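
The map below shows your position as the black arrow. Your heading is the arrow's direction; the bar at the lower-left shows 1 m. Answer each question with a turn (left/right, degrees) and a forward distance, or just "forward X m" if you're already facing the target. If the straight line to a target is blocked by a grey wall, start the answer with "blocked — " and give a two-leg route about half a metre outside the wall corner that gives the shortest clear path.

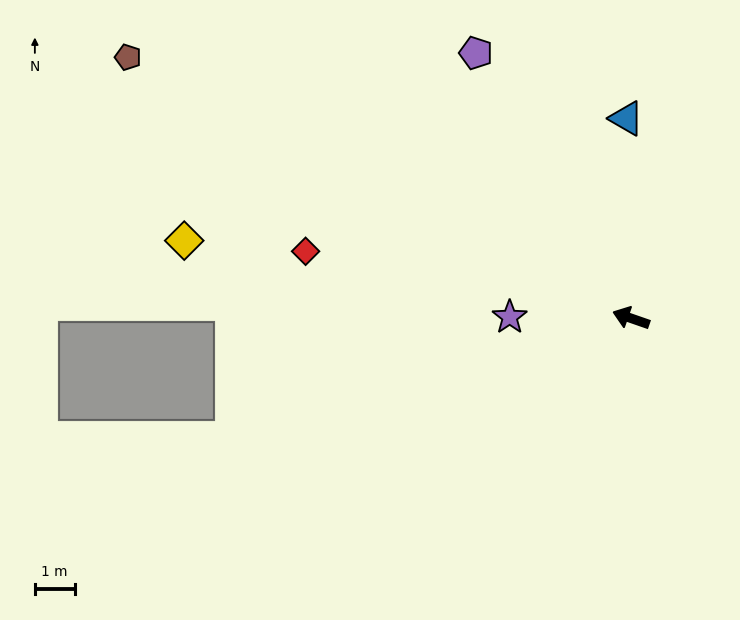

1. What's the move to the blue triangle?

turn right 70°, forward 5.0 m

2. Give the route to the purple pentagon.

turn right 41°, forward 7.7 m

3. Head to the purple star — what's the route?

turn left 19°, forward 3.1 m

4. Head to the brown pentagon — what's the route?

turn right 8°, forward 14.3 m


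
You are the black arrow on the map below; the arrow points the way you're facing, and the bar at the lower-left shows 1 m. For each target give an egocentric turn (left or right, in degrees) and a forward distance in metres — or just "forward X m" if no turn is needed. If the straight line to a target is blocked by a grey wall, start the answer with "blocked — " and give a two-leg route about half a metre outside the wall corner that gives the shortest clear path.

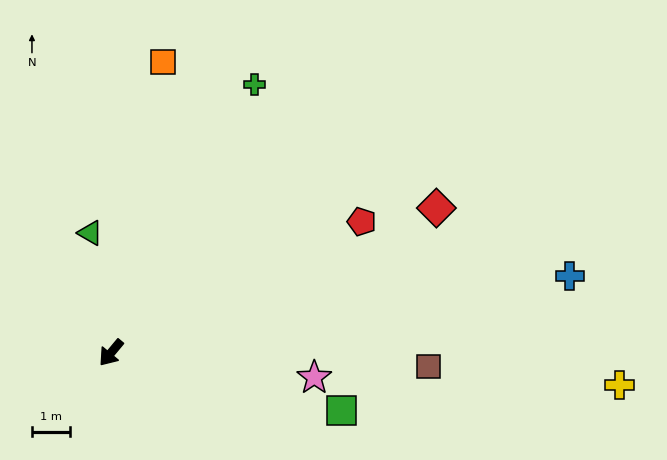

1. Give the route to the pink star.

turn left 123°, forward 5.4 m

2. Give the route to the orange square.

turn right 150°, forward 7.8 m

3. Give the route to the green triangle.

turn right 130°, forward 3.2 m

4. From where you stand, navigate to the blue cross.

turn left 139°, forward 12.3 m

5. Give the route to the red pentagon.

turn left 157°, forward 7.5 m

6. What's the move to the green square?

turn left 116°, forward 6.3 m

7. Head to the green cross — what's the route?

turn right 168°, forward 8.0 m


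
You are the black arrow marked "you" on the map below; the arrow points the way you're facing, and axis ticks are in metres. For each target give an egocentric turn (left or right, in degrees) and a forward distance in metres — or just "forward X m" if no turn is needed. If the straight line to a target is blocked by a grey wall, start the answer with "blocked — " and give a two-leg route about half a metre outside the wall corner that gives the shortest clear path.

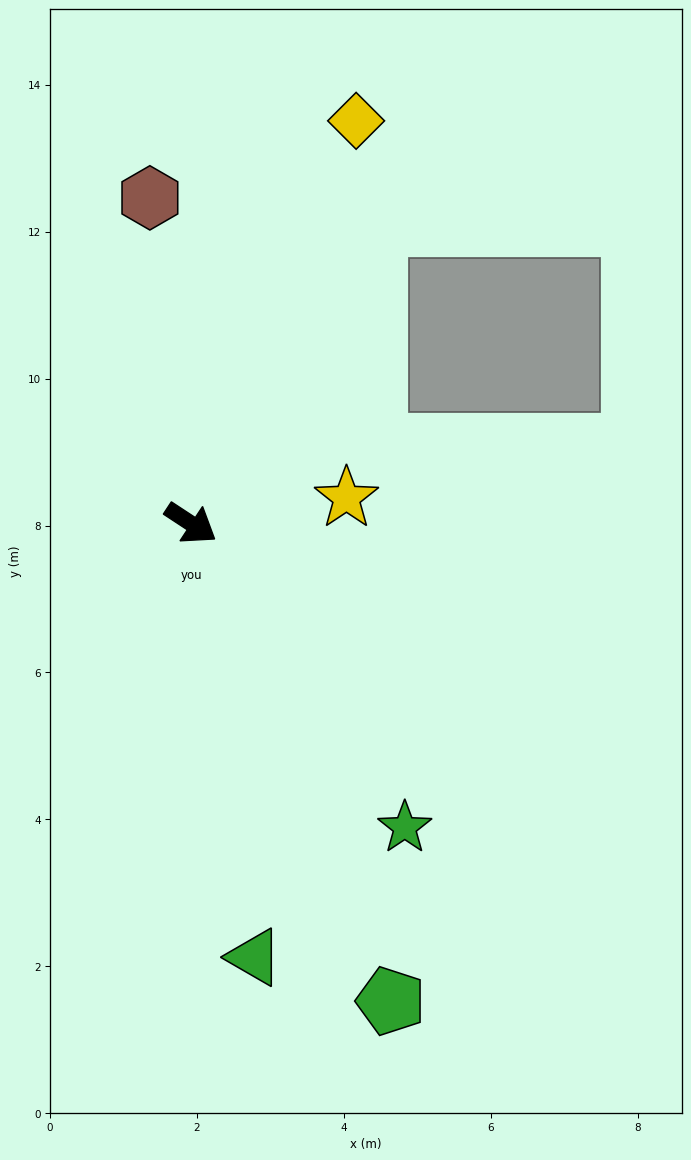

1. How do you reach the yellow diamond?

turn left 101°, forward 5.9 m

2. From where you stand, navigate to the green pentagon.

turn right 34°, forward 7.0 m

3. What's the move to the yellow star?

turn left 43°, forward 2.1 m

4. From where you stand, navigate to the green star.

turn right 22°, forward 5.1 m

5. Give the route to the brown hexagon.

turn left 130°, forward 4.5 m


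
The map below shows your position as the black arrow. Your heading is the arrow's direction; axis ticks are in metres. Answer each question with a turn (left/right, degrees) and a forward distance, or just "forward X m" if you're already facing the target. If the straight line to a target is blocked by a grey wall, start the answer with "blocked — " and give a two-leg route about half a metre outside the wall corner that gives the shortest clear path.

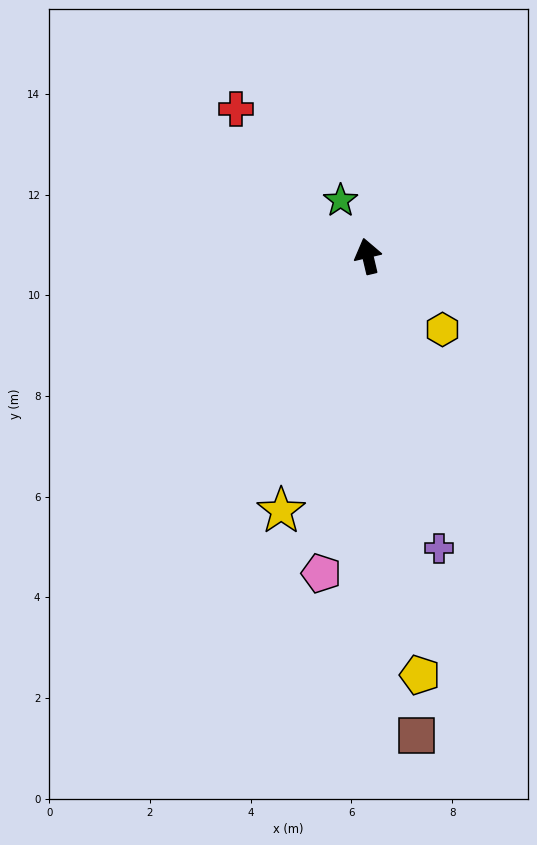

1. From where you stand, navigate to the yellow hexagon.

turn right 148°, forward 2.1 m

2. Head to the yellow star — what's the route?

turn left 148°, forward 5.3 m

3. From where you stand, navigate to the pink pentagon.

turn left 158°, forward 6.4 m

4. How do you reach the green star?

turn left 13°, forward 1.2 m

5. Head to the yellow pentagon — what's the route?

turn left 174°, forward 8.4 m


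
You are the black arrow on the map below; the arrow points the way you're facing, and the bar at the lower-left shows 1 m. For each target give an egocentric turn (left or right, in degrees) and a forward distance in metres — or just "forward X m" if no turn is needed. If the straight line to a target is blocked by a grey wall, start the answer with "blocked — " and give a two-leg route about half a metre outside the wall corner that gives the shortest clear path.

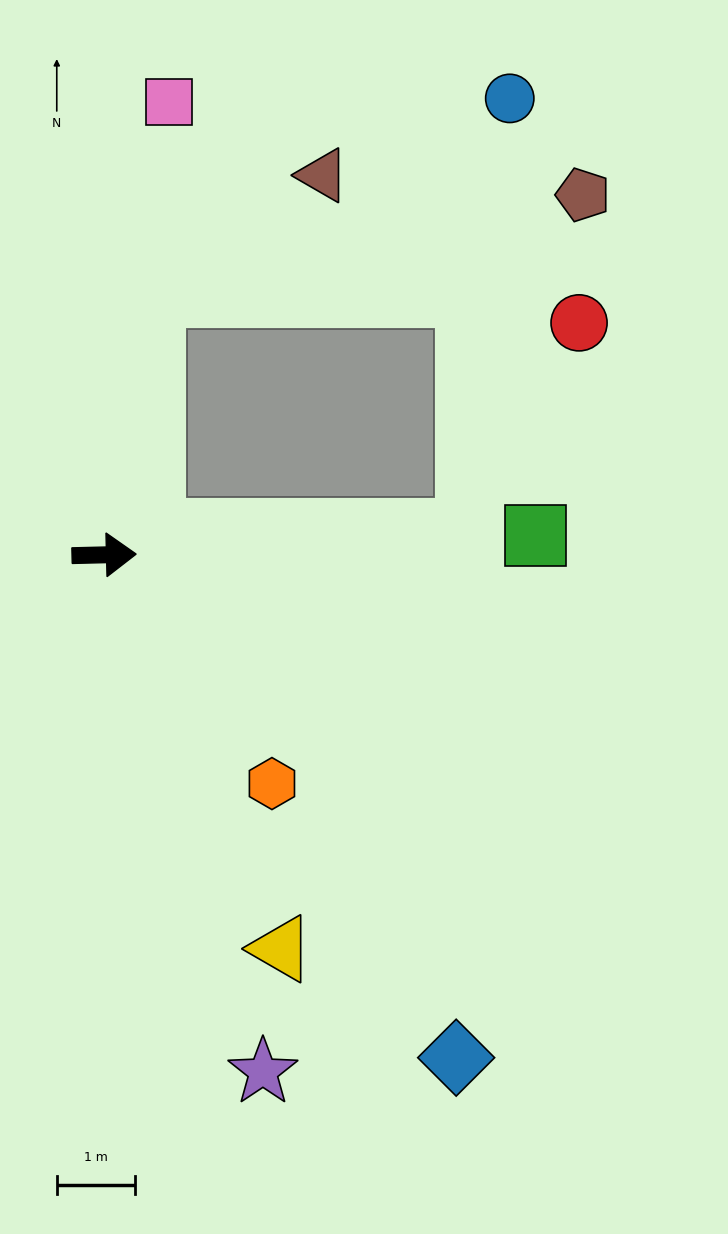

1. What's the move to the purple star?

turn right 74°, forward 6.9 m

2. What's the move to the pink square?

turn left 81°, forward 5.9 m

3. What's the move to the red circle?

blocked — turn left 2°, forward 4.7 m, then turn left 59°, forward 3.0 m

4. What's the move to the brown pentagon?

blocked — turn left 78°, forward 3.4 m, then turn right 66°, forward 5.7 m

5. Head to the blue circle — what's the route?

blocked — turn left 2°, forward 4.7 m, then turn left 81°, forward 5.6 m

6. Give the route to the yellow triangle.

turn right 67°, forward 5.5 m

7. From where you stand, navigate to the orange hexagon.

turn right 55°, forward 3.6 m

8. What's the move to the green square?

forward 5.5 m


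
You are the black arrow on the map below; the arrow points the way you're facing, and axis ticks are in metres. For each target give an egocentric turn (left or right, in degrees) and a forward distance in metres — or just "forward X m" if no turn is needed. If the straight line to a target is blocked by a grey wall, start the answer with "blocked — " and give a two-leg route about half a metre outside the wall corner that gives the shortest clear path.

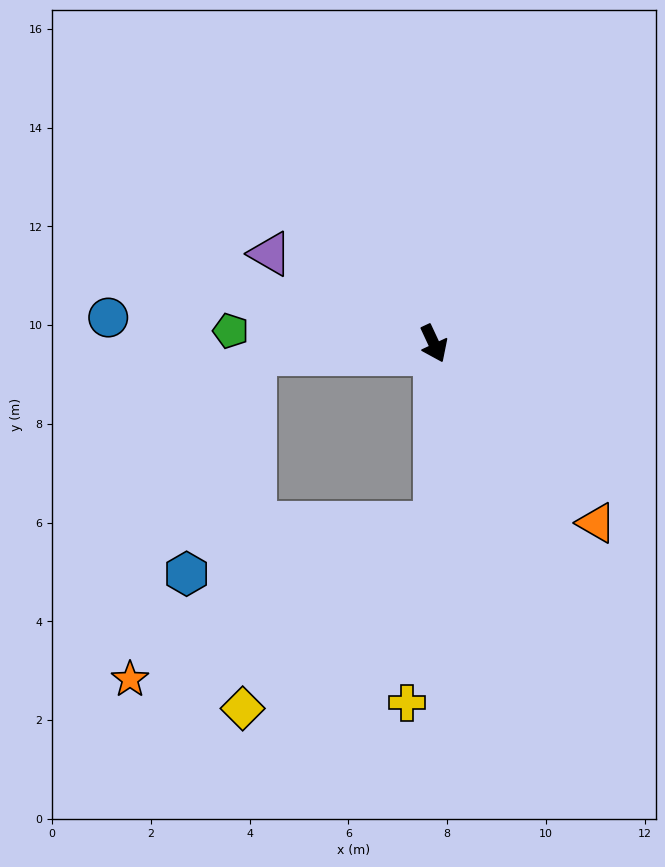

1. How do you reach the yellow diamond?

blocked — turn right 25°, forward 3.6 m, then turn right 46°, forward 5.4 m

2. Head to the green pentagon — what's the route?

turn right 119°, forward 4.1 m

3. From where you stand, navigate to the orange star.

blocked — turn right 25°, forward 3.6 m, then turn right 63°, forward 6.9 m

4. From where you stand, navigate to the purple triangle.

turn right 144°, forward 3.8 m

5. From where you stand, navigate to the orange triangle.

turn left 17°, forward 4.9 m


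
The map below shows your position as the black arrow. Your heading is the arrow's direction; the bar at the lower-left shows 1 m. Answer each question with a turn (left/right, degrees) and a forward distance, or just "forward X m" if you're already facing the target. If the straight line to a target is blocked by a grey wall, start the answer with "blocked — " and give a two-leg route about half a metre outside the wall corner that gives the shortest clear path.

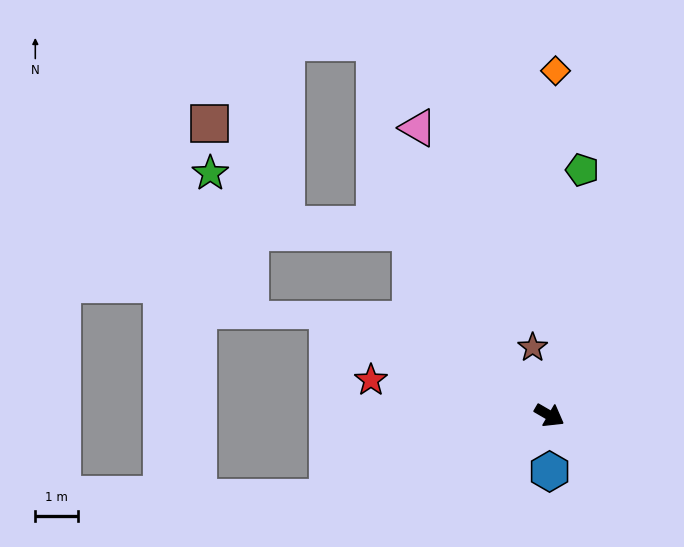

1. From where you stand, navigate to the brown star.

turn left 134°, forward 1.6 m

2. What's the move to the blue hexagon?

turn right 60°, forward 1.3 m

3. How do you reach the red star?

turn right 161°, forward 4.2 m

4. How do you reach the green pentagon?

turn left 112°, forward 5.8 m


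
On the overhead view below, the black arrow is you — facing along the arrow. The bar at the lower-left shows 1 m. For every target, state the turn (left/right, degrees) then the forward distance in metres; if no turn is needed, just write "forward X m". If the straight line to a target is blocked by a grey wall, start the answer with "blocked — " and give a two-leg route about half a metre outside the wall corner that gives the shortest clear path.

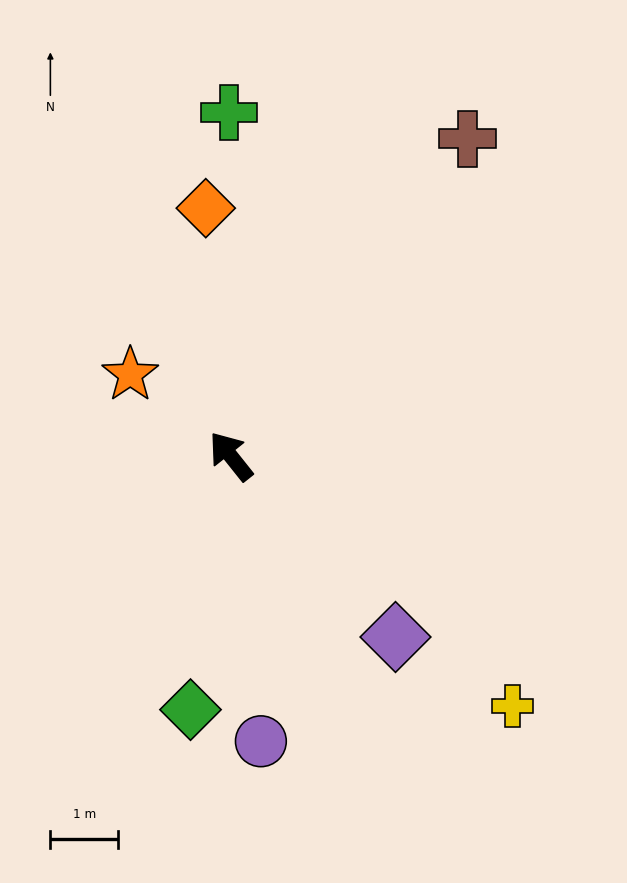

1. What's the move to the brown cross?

turn right 75°, forward 5.8 m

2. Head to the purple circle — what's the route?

turn left 147°, forward 4.2 m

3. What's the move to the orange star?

turn left 12°, forward 1.9 m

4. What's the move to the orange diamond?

turn right 33°, forward 3.7 m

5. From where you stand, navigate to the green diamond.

turn left 132°, forward 3.8 m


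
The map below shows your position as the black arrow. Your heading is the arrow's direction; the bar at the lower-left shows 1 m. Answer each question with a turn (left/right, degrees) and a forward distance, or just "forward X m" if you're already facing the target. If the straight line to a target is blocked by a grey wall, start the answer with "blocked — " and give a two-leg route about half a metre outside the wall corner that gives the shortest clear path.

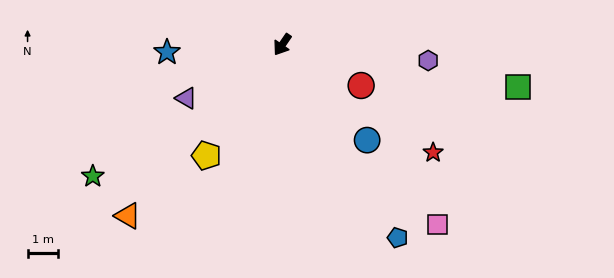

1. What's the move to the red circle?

turn left 97°, forward 2.9 m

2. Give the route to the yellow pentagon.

forward 4.4 m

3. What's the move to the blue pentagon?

turn left 65°, forward 7.3 m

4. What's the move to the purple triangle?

turn right 26°, forward 3.6 m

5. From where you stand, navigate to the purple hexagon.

turn left 118°, forward 4.8 m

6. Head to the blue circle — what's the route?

turn left 76°, forward 4.2 m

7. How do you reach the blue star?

turn right 52°, forward 3.8 m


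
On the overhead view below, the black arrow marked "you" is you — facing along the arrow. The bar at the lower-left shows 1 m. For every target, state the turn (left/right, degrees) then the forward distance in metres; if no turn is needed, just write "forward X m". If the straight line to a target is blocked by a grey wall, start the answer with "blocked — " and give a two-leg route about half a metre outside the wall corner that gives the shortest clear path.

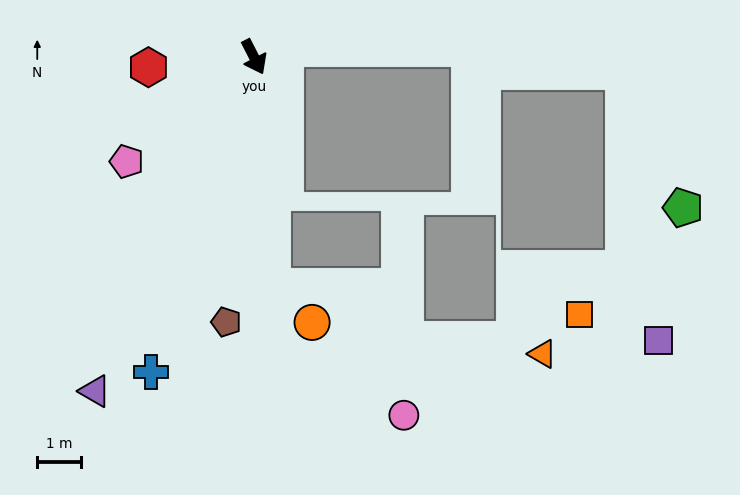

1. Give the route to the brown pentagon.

turn right 33°, forward 6.1 m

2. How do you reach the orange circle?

blocked — turn right 23°, forward 5.2 m, then turn left 44°, forward 1.2 m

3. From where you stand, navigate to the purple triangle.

turn right 53°, forward 8.4 m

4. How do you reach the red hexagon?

turn right 112°, forward 2.4 m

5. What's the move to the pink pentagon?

turn right 78°, forward 3.7 m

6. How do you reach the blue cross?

turn right 45°, forward 7.5 m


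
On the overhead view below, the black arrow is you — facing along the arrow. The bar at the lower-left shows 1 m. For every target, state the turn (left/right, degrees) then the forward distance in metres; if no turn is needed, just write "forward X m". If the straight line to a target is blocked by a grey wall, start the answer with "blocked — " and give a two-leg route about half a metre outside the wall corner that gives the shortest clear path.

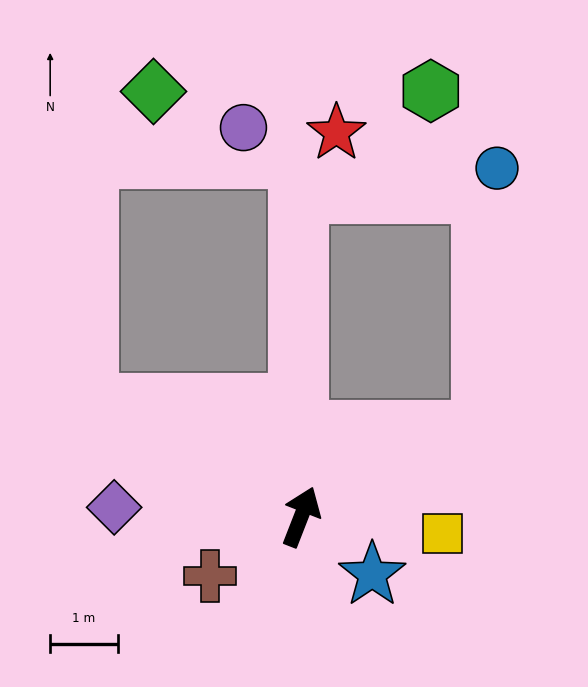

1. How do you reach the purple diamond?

turn left 108°, forward 2.8 m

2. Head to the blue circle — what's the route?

blocked — turn right 43°, forward 3.0 m, then turn left 61°, forward 3.9 m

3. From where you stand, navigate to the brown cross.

turn left 144°, forward 1.6 m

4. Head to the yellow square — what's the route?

turn right 76°, forward 2.1 m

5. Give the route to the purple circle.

blocked — turn left 22°, forward 5.3 m, then turn left 58°, forward 0.9 m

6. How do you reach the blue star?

turn right 108°, forward 1.4 m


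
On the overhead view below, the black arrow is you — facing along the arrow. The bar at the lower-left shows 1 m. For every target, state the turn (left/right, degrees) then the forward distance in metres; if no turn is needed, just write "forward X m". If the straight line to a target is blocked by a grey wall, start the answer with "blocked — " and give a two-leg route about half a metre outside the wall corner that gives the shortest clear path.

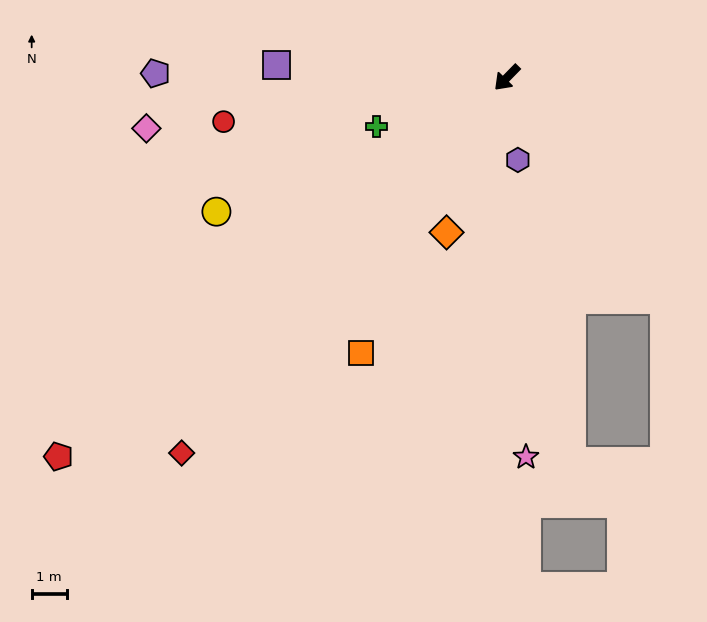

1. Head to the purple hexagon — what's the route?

turn left 52°, forward 2.4 m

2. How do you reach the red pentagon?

turn right 5°, forward 16.7 m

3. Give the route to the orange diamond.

turn left 23°, forward 4.7 m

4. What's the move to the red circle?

turn right 37°, forward 8.1 m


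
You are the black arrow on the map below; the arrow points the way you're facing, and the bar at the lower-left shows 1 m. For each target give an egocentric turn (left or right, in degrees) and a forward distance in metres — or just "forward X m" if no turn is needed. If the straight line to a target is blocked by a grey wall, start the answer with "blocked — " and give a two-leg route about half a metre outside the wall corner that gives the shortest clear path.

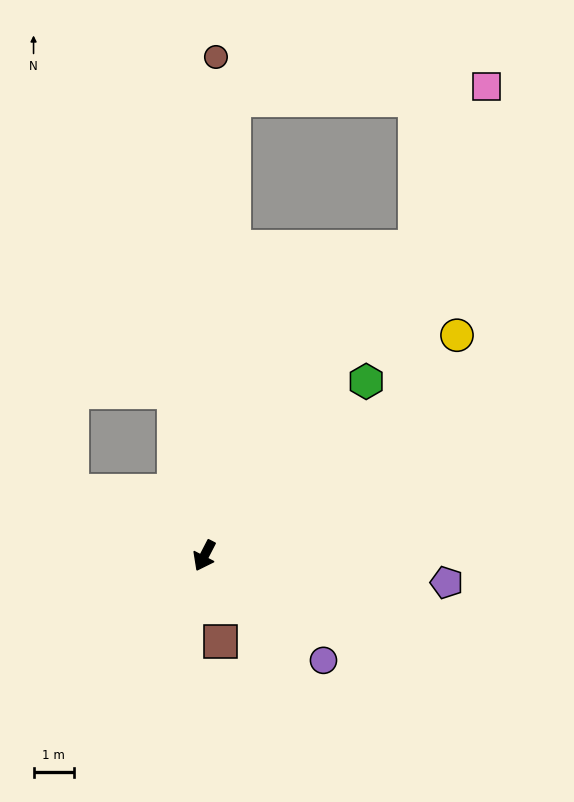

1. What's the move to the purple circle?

turn left 76°, forward 4.0 m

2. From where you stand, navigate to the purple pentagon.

turn left 111°, forward 6.1 m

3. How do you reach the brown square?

turn left 38°, forward 2.2 m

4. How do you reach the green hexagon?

turn left 164°, forward 5.9 m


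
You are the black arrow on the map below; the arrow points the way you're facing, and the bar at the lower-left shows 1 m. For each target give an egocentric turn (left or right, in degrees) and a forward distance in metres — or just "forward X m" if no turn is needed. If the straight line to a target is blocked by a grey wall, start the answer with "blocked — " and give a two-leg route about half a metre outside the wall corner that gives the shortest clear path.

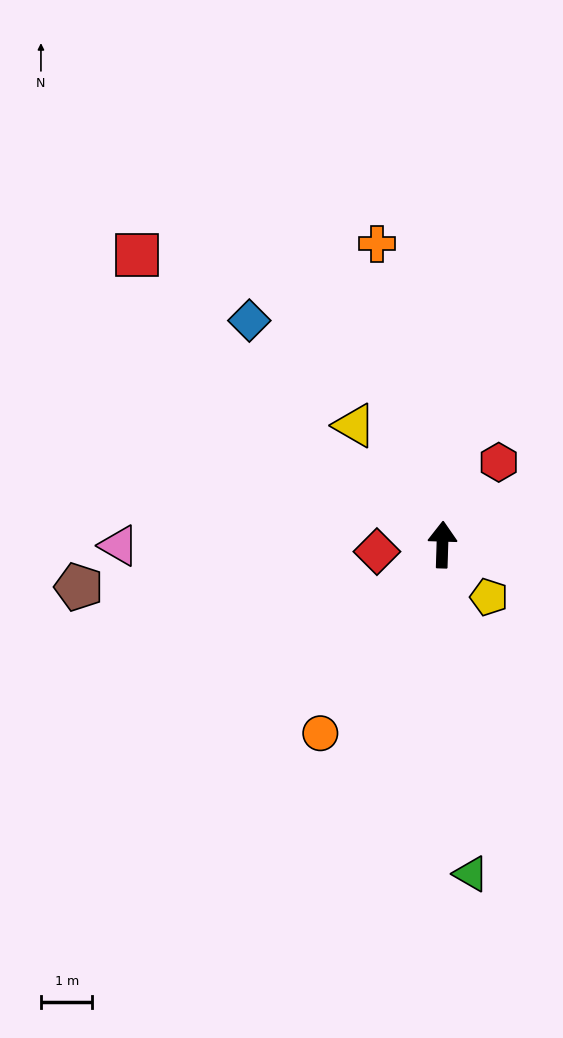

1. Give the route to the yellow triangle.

turn left 38°, forward 2.9 m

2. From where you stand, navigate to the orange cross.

turn left 14°, forward 6.0 m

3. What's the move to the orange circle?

turn left 149°, forward 4.4 m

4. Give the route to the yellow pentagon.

turn right 137°, forward 1.4 m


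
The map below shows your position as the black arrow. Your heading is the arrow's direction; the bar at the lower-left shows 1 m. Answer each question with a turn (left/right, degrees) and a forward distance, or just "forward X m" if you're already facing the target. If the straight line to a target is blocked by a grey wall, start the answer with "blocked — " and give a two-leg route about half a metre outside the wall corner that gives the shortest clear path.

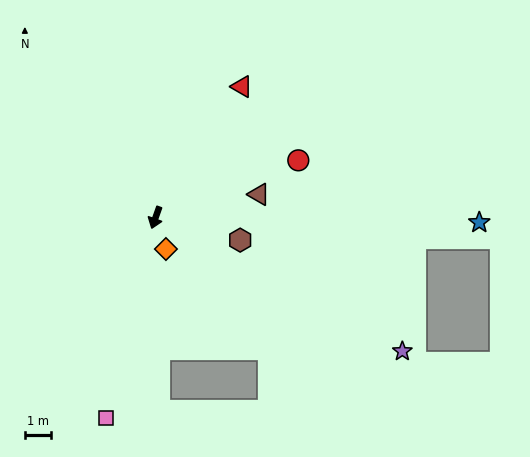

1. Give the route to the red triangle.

turn left 166°, forward 6.0 m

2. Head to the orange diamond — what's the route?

turn left 38°, forward 1.3 m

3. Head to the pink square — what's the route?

turn left 6°, forward 7.9 m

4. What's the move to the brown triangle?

turn left 122°, forward 4.1 m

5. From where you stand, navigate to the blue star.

turn left 109°, forward 12.4 m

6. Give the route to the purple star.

turn left 81°, forward 10.8 m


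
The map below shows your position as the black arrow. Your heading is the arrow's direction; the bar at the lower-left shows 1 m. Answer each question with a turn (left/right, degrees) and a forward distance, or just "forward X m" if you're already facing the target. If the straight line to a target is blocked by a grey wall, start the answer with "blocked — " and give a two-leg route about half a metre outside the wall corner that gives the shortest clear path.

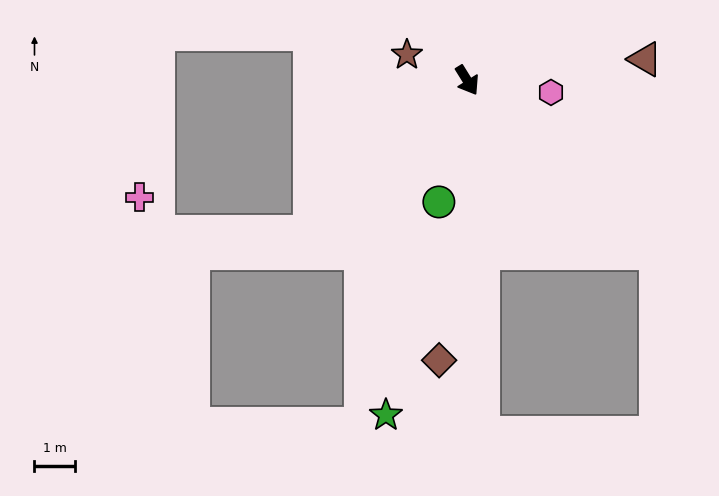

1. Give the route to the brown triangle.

turn left 65°, forward 4.4 m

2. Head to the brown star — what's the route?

turn right 145°, forward 1.6 m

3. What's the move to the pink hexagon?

turn left 50°, forward 2.1 m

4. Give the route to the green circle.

turn right 45°, forward 3.0 m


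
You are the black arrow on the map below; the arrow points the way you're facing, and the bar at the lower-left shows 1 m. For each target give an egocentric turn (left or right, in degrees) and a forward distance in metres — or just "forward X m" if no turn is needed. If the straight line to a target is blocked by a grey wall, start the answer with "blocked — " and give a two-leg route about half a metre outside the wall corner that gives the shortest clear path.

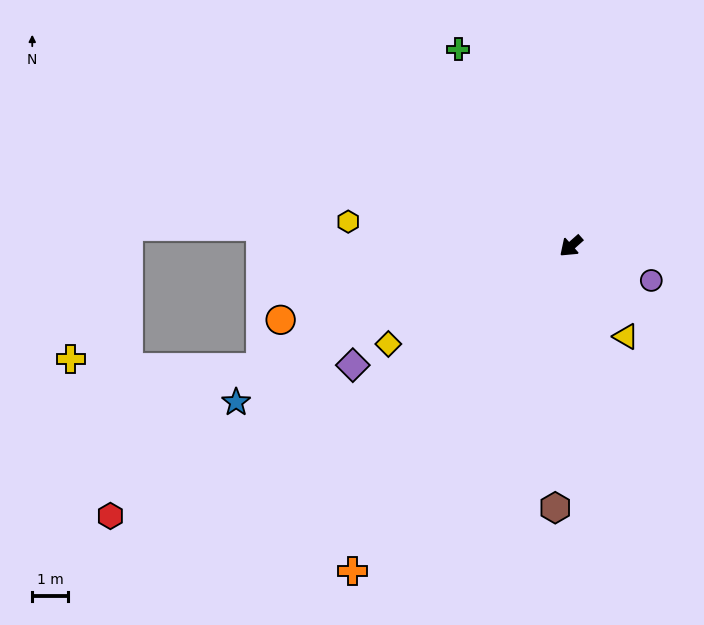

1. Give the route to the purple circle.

turn left 115°, forward 2.5 m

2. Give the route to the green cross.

turn right 102°, forward 6.4 m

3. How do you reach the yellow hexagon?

turn right 48°, forward 6.3 m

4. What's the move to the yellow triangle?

turn left 80°, forward 3.0 m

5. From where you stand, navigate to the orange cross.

turn left 14°, forward 11.1 m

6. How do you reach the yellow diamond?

turn right 13°, forward 5.9 m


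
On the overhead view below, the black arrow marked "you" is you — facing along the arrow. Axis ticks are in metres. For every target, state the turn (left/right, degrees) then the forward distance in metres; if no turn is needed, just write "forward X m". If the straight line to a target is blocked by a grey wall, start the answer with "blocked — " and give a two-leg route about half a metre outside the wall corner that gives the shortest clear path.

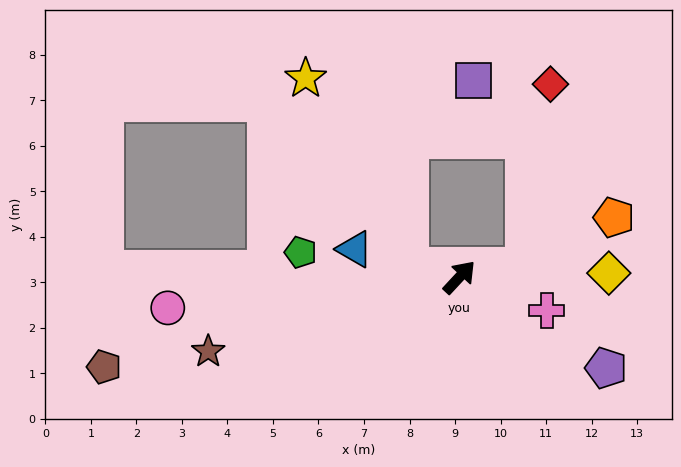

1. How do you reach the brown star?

turn left 149°, forward 5.8 m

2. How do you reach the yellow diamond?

turn right 46°, forward 3.3 m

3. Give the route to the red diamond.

blocked — turn right 38°, forward 1.4 m, then turn left 73°, forward 4.1 m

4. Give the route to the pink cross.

turn right 68°, forward 2.1 m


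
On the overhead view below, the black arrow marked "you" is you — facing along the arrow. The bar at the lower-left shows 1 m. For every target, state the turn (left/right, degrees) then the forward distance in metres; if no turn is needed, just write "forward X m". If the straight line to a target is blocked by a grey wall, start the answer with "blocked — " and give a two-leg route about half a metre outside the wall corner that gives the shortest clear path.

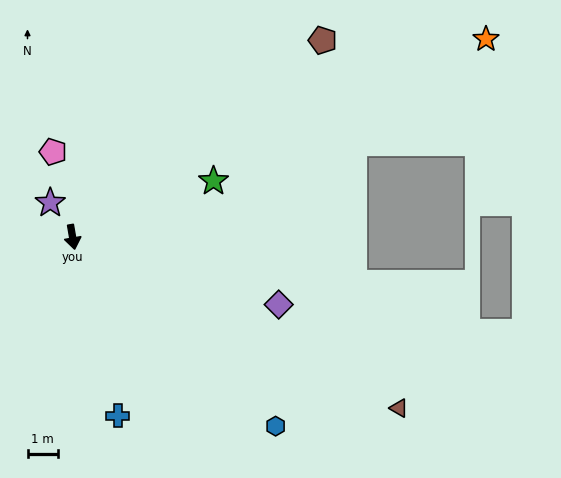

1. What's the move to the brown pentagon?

turn left 118°, forward 10.5 m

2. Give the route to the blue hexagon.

turn left 37°, forward 9.2 m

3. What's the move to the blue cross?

turn left 4°, forward 6.1 m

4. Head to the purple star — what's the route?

turn right 157°, forward 1.4 m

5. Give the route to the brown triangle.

turn left 53°, forward 12.2 m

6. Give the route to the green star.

turn left 102°, forward 5.0 m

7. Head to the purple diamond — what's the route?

turn left 62°, forward 7.2 m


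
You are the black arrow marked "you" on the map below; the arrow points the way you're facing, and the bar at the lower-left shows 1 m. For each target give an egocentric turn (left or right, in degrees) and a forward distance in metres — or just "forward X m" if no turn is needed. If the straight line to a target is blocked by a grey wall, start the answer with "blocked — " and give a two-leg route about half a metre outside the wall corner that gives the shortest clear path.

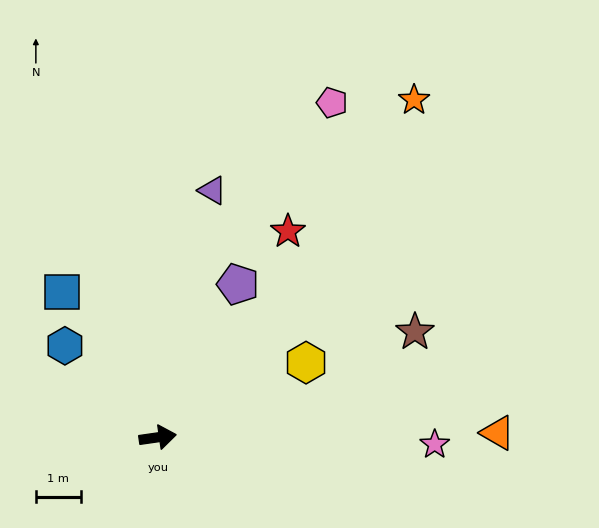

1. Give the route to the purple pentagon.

turn left 54°, forward 3.9 m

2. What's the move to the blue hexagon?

turn left 127°, forward 2.9 m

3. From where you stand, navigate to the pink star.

turn right 10°, forward 6.2 m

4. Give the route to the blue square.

turn left 115°, forward 3.9 m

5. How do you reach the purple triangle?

turn left 69°, forward 5.7 m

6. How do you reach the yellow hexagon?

turn left 19°, forward 3.7 m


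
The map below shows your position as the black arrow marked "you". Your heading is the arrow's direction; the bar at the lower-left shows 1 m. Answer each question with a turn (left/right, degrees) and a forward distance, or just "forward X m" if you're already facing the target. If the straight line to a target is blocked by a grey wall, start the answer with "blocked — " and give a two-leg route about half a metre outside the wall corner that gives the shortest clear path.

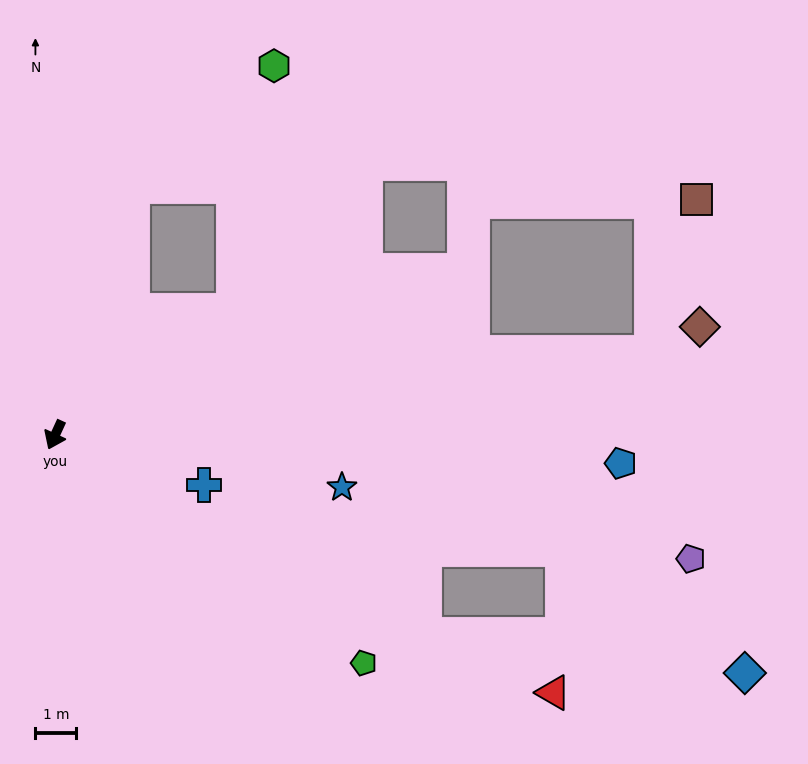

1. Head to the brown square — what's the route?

blocked — turn left 123°, forward 14.8 m, then turn left 65°, forward 3.9 m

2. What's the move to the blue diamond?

blocked — turn left 86°, forward 10.3 m, then turn left 22°, forward 7.9 m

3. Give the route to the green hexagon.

blocked — turn right 173°, forward 6.4 m, then turn right 32°, forward 4.6 m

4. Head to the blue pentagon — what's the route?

turn left 112°, forward 13.9 m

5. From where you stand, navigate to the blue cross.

turn left 96°, forward 3.9 m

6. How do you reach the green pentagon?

turn left 78°, forward 9.4 m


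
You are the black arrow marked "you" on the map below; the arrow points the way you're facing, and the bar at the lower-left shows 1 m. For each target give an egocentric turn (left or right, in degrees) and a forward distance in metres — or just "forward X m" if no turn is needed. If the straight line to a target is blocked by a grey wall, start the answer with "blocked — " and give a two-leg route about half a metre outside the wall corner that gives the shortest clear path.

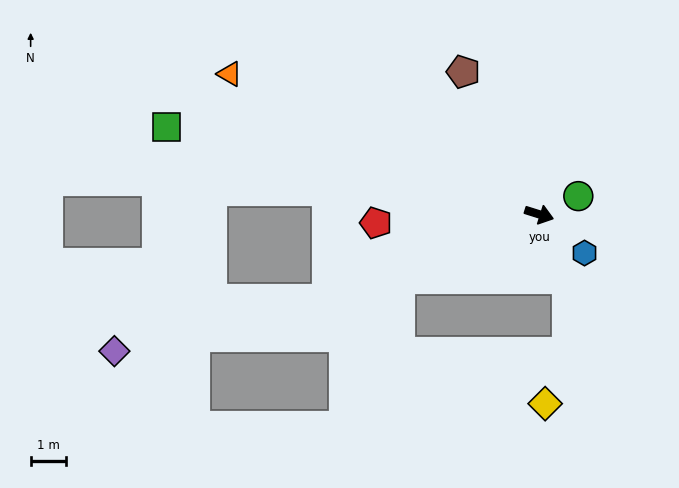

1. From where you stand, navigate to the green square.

turn right 176°, forward 10.9 m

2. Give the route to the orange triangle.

turn left 173°, forward 9.7 m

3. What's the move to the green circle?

turn left 42°, forward 1.2 m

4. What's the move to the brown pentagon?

turn left 135°, forward 4.6 m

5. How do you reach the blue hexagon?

turn right 23°, forward 1.7 m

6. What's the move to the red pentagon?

turn right 160°, forward 4.6 m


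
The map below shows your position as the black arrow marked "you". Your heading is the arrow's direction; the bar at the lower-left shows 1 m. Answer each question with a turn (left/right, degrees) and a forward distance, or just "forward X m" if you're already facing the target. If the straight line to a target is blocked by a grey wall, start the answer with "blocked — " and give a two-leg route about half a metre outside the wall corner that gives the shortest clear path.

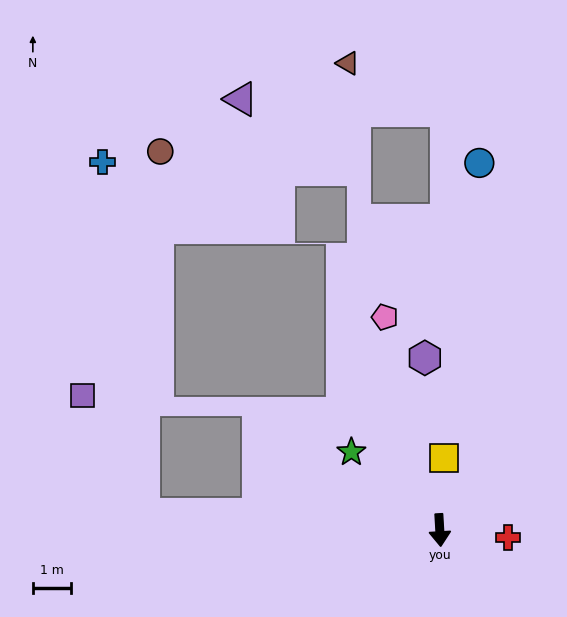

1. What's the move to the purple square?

blocked — turn right 96°, forward 7.7 m, then turn right 60°, forward 3.5 m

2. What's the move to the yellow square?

turn left 173°, forward 1.9 m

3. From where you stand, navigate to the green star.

turn right 135°, forward 3.1 m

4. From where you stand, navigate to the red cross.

turn left 81°, forward 1.8 m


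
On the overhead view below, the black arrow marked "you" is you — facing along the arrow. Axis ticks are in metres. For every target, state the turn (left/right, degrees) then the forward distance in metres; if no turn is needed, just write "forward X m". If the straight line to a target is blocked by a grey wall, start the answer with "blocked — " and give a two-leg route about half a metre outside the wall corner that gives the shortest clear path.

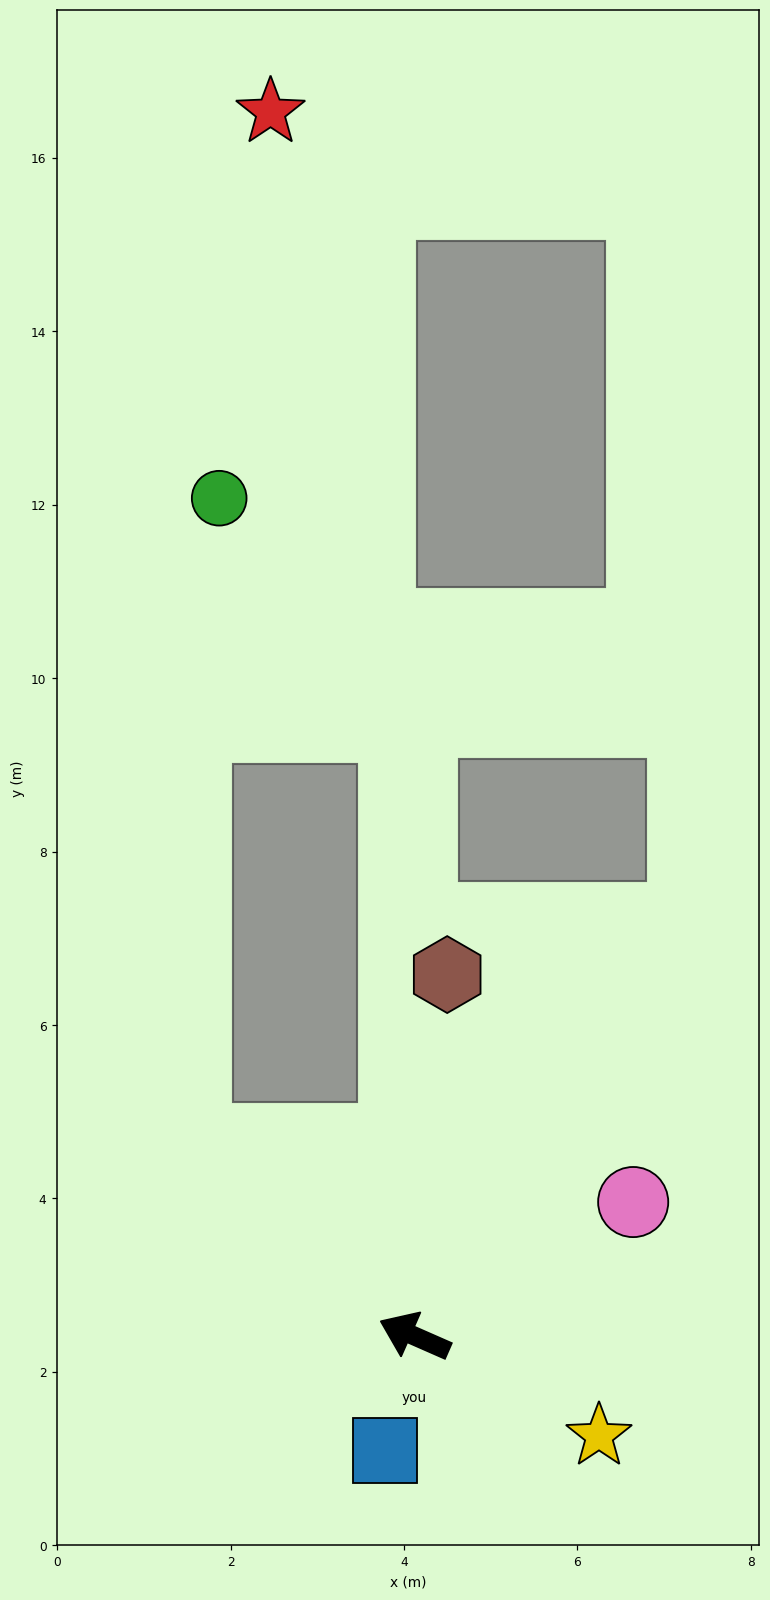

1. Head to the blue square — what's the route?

turn left 99°, forward 1.4 m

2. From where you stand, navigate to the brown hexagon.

turn right 71°, forward 4.2 m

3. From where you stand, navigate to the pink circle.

turn right 125°, forward 3.0 m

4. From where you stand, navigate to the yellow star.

turn left 175°, forward 2.4 m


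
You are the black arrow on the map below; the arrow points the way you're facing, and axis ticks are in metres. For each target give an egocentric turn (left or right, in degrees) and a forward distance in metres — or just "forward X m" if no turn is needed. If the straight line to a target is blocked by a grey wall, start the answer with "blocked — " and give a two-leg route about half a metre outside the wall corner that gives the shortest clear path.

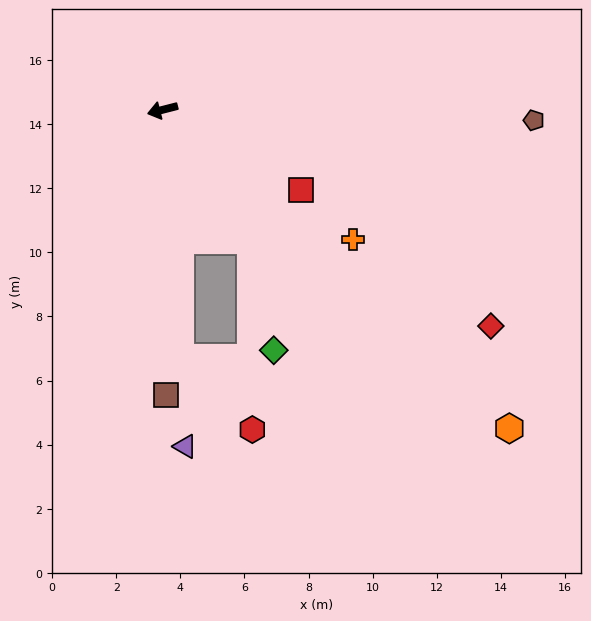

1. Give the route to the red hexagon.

blocked — turn left 109°, forward 4.9 m, then turn right 33°, forward 5.9 m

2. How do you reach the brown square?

turn left 76°, forward 8.9 m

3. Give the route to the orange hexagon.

turn left 123°, forward 14.7 m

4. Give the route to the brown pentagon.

turn left 164°, forward 11.6 m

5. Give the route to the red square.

turn left 136°, forward 5.0 m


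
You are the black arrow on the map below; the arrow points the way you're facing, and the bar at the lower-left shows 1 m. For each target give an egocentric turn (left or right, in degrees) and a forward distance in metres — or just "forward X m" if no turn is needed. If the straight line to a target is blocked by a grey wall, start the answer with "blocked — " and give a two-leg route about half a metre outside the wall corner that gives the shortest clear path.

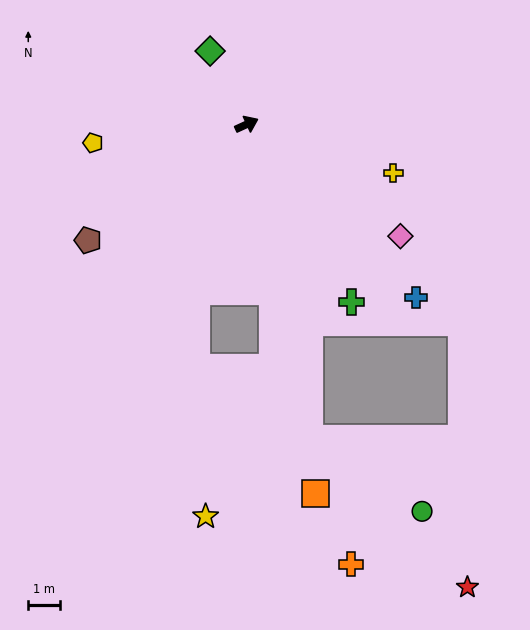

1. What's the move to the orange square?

turn right 104°, forward 11.8 m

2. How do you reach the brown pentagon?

turn right 168°, forward 6.2 m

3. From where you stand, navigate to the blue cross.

turn right 70°, forward 7.6 m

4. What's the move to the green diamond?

turn left 92°, forward 2.6 m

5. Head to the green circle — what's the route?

blocked — turn right 103°, forward 10.1 m, then turn left 45°, forward 4.2 m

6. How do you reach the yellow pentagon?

turn left 162°, forward 4.9 m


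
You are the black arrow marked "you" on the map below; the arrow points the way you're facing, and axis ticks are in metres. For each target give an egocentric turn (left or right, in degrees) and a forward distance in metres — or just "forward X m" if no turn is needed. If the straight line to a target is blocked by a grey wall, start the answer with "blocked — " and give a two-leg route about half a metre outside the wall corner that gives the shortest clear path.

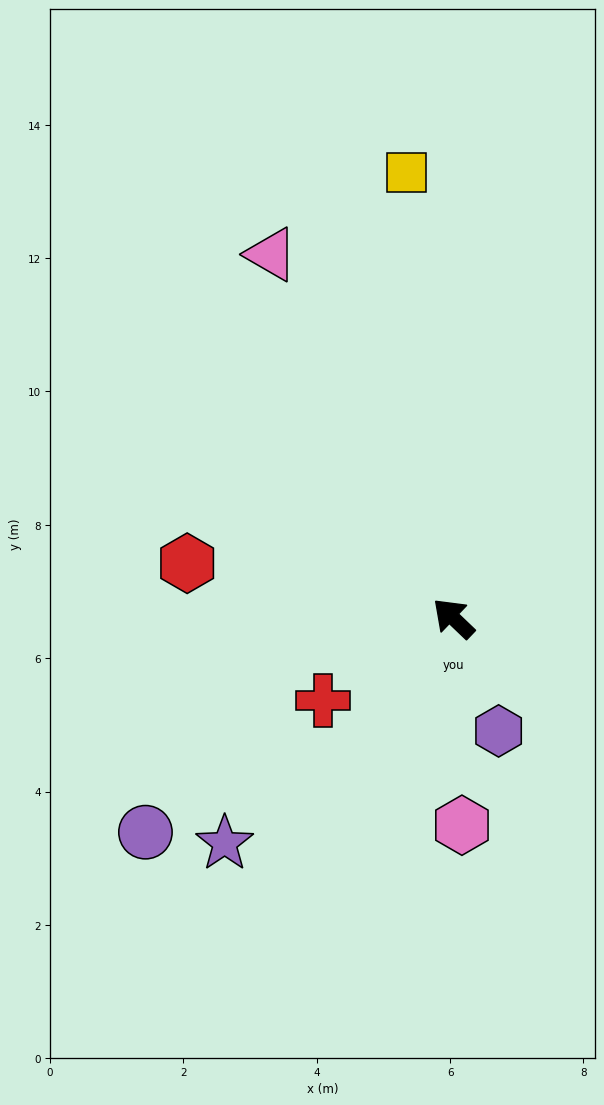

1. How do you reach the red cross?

turn left 76°, forward 2.3 m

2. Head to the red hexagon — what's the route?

turn left 32°, forward 4.1 m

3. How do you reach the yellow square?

turn right 40°, forward 6.7 m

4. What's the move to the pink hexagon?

turn left 136°, forward 3.1 m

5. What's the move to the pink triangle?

turn right 20°, forward 6.1 m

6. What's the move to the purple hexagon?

turn left 156°, forward 1.8 m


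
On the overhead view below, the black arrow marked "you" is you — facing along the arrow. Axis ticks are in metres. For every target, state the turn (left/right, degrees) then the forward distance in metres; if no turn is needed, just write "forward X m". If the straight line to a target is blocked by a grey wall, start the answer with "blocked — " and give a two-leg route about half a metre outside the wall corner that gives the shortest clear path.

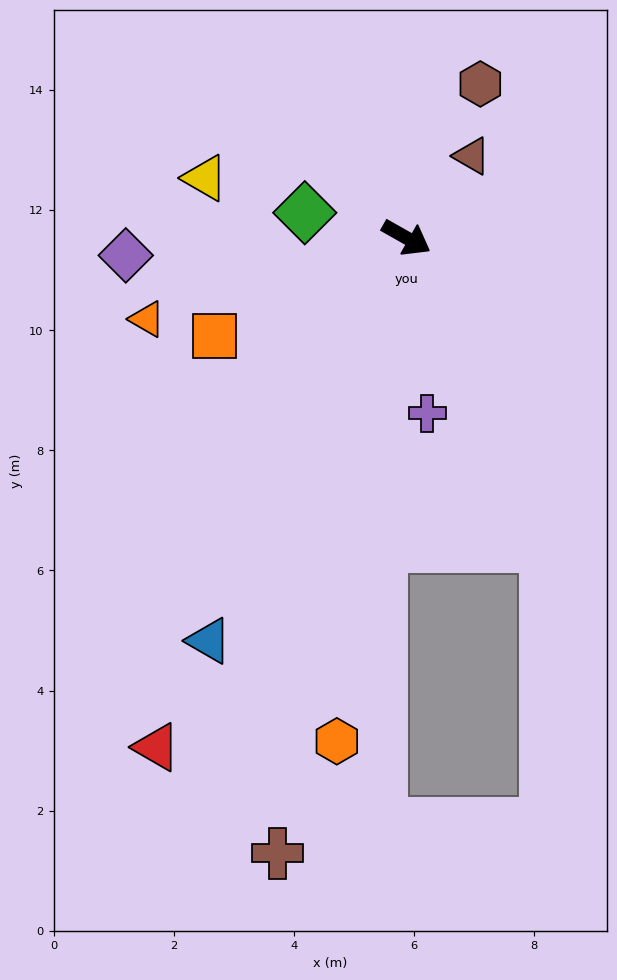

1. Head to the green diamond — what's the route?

turn right 164°, forward 1.7 m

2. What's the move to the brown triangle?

turn left 81°, forward 1.7 m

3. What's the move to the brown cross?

turn right 72°, forward 10.5 m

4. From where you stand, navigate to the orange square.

turn right 123°, forward 3.6 m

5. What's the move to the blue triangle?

turn right 87°, forward 7.5 m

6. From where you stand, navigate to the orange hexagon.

turn right 68°, forward 8.5 m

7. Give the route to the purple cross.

turn right 54°, forward 2.9 m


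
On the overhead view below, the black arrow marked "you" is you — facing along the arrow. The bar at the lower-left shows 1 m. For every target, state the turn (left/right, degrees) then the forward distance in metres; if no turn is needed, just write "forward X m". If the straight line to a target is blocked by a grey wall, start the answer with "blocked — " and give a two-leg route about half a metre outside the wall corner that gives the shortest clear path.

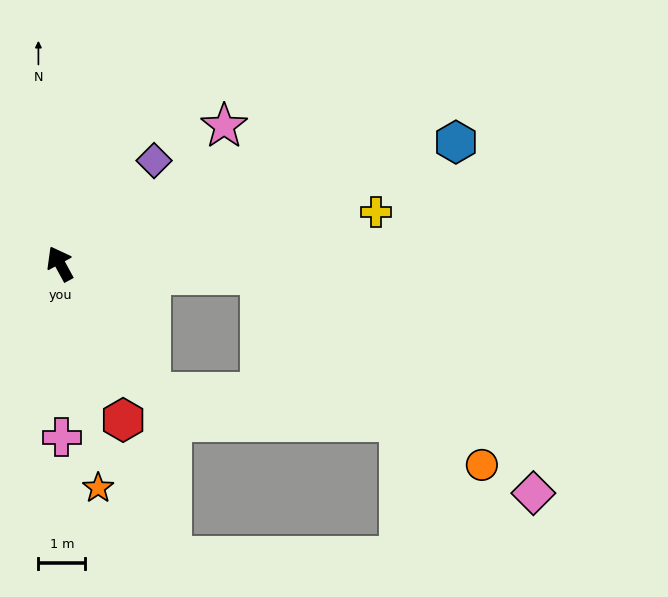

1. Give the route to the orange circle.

blocked — turn right 122°, forward 4.3 m, then turn right 37°, forward 6.2 m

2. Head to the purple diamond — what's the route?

turn right 71°, forward 3.0 m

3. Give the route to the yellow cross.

turn right 109°, forward 6.8 m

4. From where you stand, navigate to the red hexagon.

turn left 173°, forward 3.6 m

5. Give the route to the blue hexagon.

turn right 102°, forward 8.8 m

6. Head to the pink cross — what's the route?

turn left 152°, forward 3.7 m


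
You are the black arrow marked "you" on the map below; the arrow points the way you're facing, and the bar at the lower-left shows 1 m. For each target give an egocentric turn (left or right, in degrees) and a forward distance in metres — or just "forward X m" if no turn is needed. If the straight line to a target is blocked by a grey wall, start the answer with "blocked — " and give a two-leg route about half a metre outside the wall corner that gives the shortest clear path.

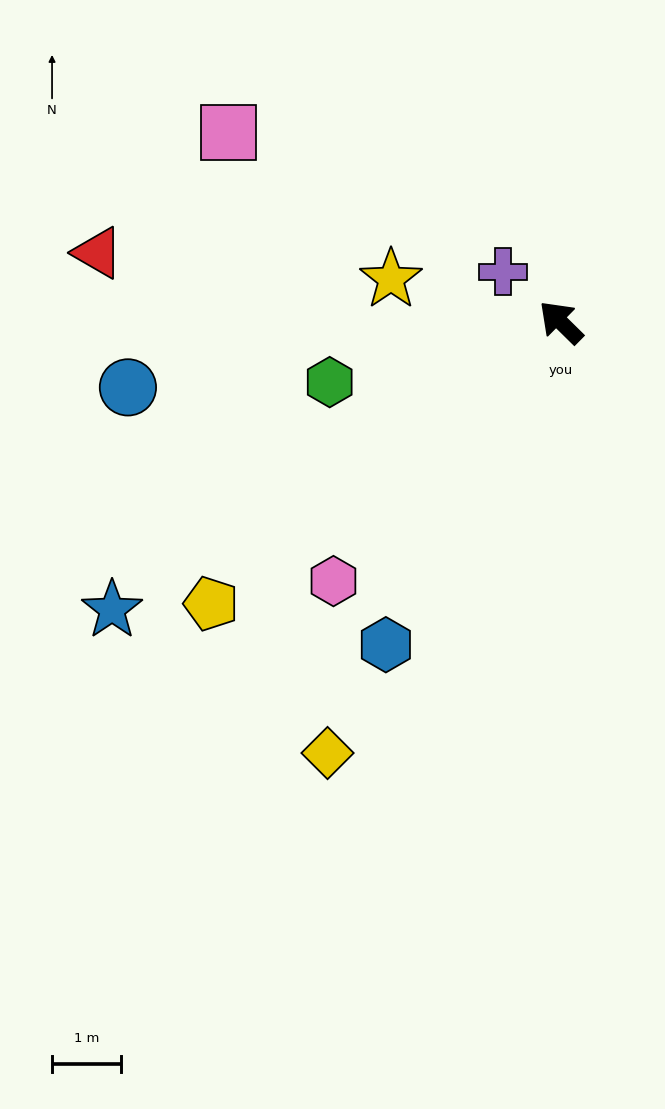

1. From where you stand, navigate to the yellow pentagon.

turn left 83°, forward 6.5 m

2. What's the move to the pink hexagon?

turn left 93°, forward 5.0 m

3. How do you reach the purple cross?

turn left 3°, forward 1.1 m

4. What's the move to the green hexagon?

turn left 59°, forward 3.4 m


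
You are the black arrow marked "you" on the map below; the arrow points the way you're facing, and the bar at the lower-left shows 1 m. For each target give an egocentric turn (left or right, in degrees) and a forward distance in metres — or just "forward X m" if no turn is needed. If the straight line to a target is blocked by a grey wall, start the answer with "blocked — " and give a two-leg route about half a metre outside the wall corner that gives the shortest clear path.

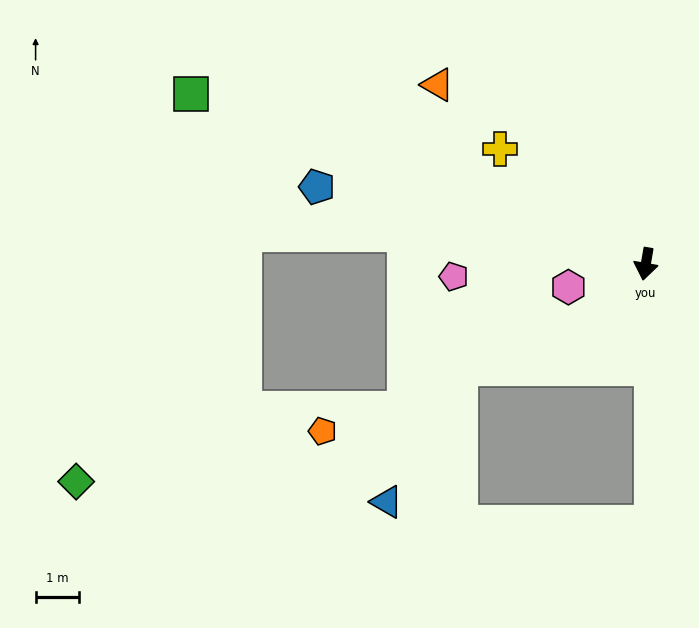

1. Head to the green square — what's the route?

turn right 101°, forward 11.1 m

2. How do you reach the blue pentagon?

turn right 93°, forward 7.7 m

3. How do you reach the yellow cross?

turn right 118°, forward 4.2 m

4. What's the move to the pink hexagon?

turn right 64°, forward 1.8 m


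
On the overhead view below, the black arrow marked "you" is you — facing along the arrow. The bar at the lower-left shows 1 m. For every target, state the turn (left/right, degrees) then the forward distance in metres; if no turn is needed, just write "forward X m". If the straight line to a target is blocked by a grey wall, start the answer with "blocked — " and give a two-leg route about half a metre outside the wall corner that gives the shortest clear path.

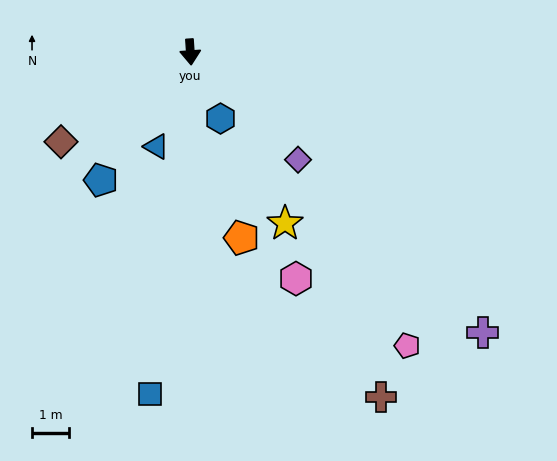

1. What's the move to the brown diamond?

turn right 59°, forward 4.2 m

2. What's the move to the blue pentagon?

turn right 39°, forward 4.2 m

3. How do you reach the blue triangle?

turn right 24°, forward 2.7 m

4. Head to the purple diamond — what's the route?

turn left 41°, forward 4.1 m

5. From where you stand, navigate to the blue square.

turn right 11°, forward 9.3 m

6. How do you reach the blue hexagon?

turn left 21°, forward 2.0 m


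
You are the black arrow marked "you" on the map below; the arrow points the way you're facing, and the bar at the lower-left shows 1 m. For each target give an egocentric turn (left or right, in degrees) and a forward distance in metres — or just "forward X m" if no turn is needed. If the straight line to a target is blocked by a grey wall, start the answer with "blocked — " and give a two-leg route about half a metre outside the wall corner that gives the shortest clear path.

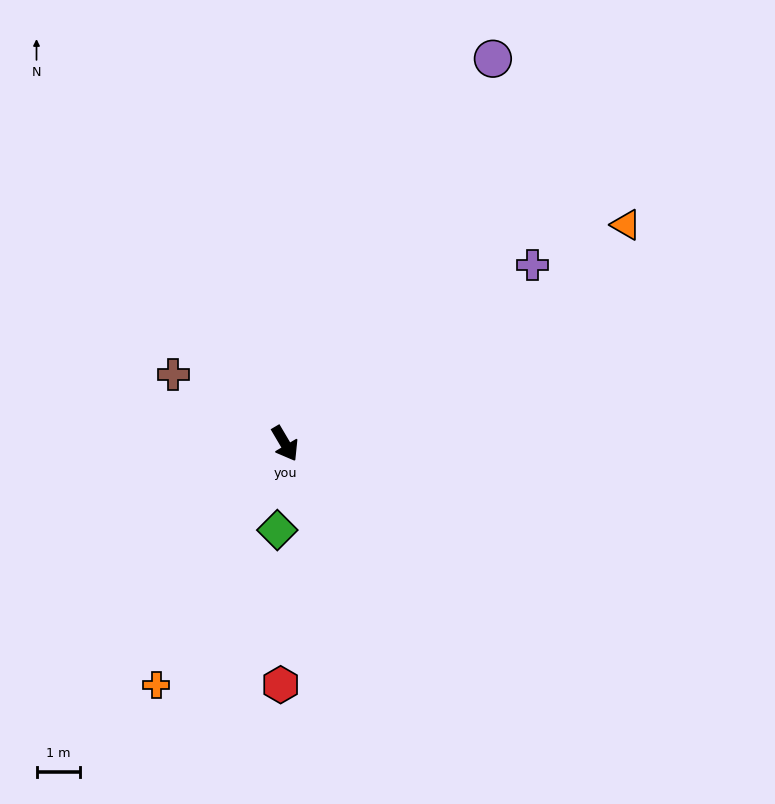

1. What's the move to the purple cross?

turn left 95°, forward 7.0 m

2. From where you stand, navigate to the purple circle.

turn left 121°, forward 10.0 m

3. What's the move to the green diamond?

turn right 36°, forward 2.0 m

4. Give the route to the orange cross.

turn right 59°, forward 6.2 m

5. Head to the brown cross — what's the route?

turn right 152°, forward 3.0 m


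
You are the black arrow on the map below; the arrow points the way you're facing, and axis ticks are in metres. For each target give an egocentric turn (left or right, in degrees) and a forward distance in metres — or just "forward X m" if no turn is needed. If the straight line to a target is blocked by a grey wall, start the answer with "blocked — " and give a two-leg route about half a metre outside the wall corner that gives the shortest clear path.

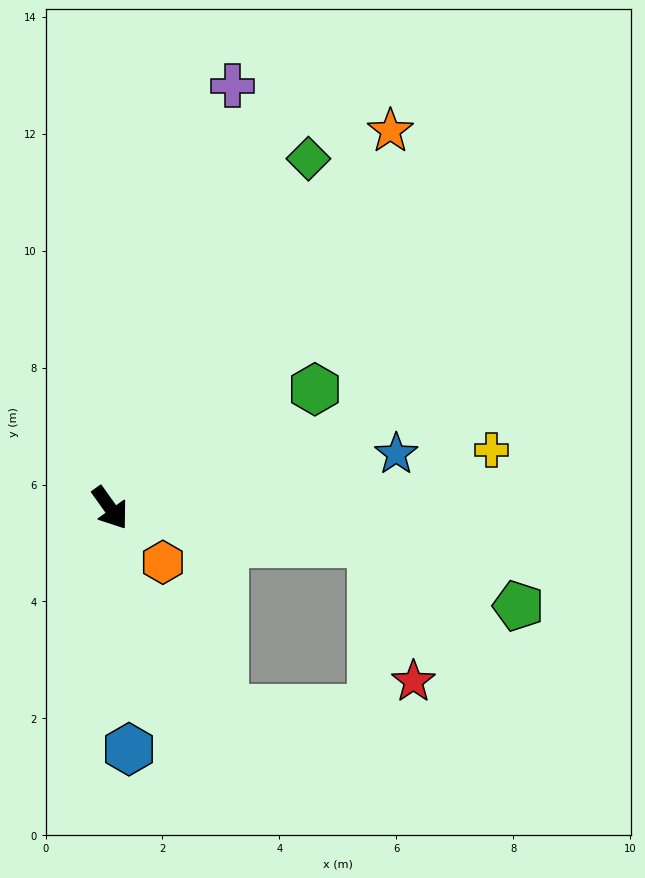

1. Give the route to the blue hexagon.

turn right 31°, forward 4.1 m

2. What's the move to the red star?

blocked — turn left 47°, forward 4.5 m, then turn right 66°, forward 2.5 m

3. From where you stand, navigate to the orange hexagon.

turn left 9°, forward 1.3 m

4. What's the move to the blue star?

turn left 65°, forward 5.0 m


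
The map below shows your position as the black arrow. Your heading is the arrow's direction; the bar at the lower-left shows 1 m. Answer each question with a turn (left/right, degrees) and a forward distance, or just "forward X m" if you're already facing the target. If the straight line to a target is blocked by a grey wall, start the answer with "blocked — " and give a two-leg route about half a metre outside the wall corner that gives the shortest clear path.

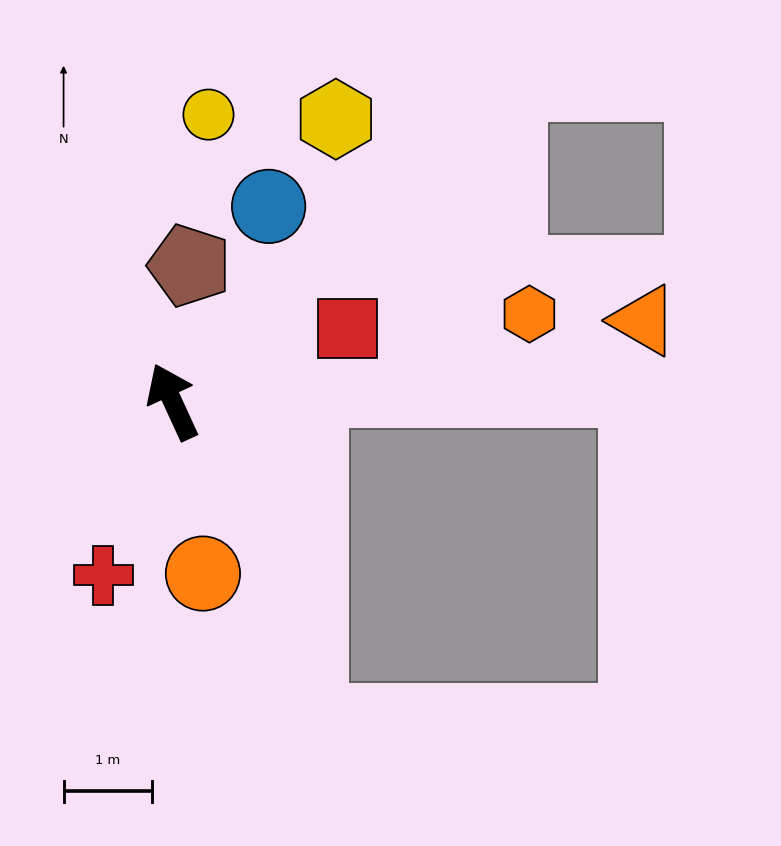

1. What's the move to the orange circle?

turn left 165°, forward 2.0 m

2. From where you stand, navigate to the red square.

turn right 92°, forward 2.1 m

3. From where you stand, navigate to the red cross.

turn left 133°, forward 2.1 m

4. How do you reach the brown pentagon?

turn right 32°, forward 1.5 m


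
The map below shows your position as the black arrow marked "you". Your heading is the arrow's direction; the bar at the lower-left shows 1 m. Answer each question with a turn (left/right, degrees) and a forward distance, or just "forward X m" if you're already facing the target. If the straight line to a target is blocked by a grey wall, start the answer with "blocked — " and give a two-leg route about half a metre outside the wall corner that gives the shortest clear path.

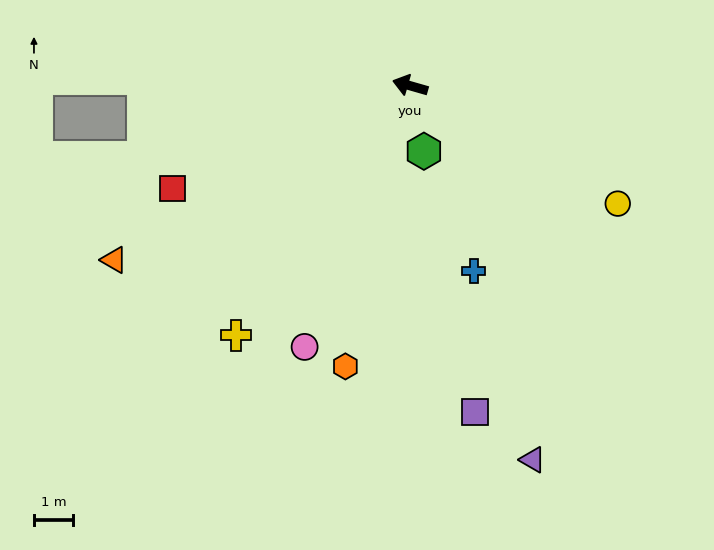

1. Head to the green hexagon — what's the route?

turn left 118°, forward 1.7 m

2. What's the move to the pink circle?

turn left 84°, forward 7.2 m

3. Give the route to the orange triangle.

turn left 46°, forward 8.8 m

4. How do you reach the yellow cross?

turn left 71°, forward 7.8 m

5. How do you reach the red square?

turn left 39°, forward 6.7 m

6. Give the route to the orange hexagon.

turn left 93°, forward 7.4 m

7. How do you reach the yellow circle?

turn left 166°, forward 6.1 m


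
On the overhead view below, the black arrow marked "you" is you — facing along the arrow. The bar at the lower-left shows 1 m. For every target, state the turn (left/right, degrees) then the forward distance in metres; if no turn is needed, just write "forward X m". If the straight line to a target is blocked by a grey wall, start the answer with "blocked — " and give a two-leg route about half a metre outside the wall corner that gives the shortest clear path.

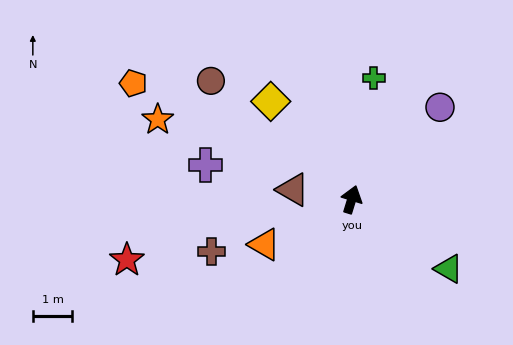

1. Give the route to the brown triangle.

turn left 98°, forward 1.5 m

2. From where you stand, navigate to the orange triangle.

turn left 134°, forward 2.5 m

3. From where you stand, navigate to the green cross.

turn left 7°, forward 3.1 m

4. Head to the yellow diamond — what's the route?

turn left 57°, forward 3.2 m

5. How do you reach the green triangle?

turn right 108°, forward 3.0 m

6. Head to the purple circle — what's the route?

turn right 27°, forward 3.2 m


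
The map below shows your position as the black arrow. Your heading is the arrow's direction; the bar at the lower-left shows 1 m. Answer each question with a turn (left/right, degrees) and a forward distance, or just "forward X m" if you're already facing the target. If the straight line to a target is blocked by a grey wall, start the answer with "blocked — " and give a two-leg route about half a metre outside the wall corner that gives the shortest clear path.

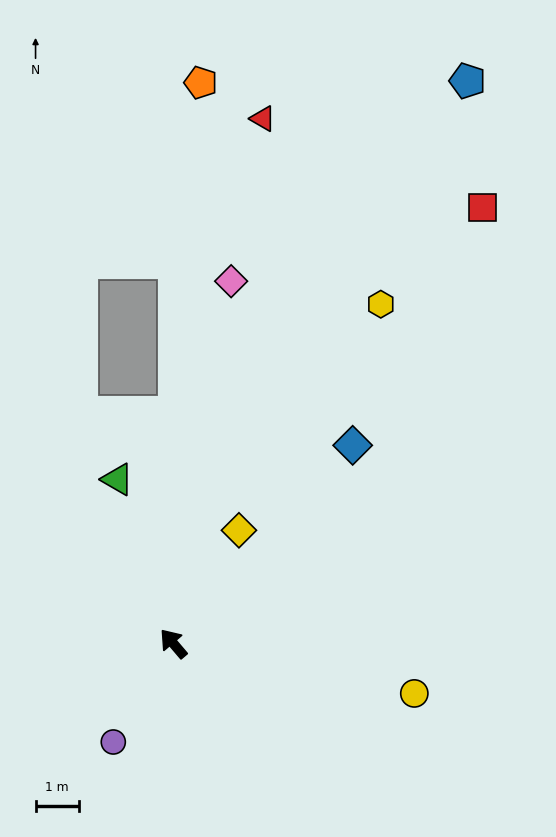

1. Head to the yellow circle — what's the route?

turn right 142°, forward 5.7 m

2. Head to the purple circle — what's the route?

turn left 108°, forward 2.7 m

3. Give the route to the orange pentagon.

turn right 43°, forward 13.1 m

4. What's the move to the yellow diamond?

turn right 71°, forward 3.0 m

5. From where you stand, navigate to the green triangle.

turn right 22°, forward 4.0 m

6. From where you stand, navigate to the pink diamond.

turn right 49°, forward 8.5 m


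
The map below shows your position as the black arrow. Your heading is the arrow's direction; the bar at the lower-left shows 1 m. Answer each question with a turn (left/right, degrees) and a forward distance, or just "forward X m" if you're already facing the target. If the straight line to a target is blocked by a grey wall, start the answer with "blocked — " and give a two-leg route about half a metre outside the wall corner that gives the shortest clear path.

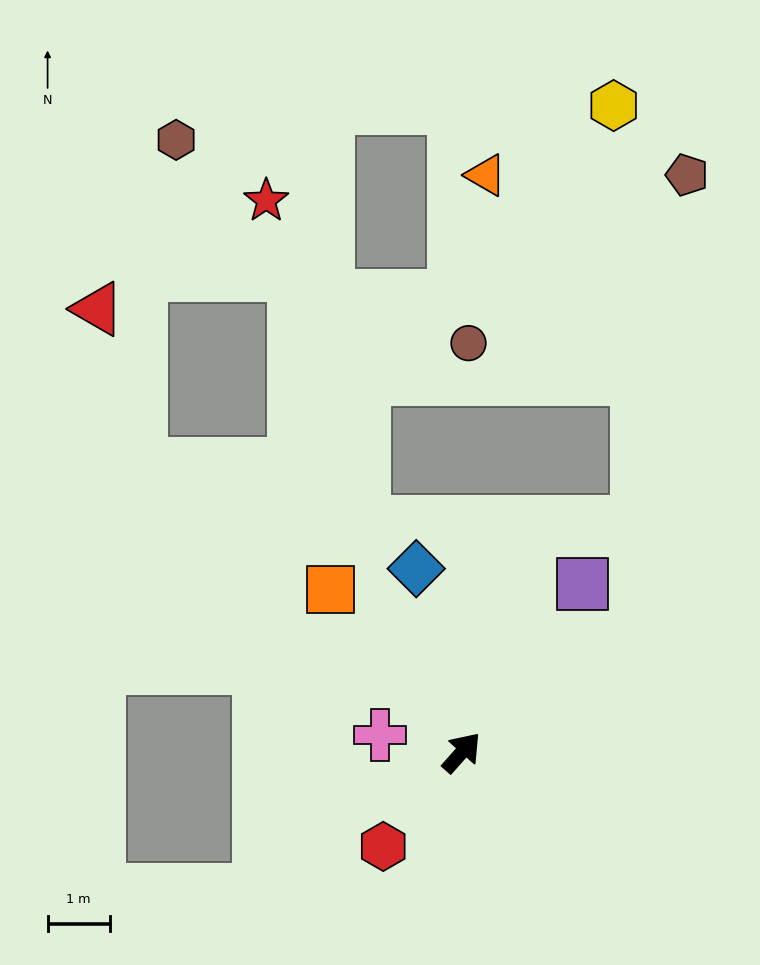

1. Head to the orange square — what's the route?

turn left 80°, forward 3.4 m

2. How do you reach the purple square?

turn left 6°, forward 3.3 m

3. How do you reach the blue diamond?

turn left 55°, forward 3.0 m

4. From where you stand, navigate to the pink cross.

turn left 120°, forward 1.3 m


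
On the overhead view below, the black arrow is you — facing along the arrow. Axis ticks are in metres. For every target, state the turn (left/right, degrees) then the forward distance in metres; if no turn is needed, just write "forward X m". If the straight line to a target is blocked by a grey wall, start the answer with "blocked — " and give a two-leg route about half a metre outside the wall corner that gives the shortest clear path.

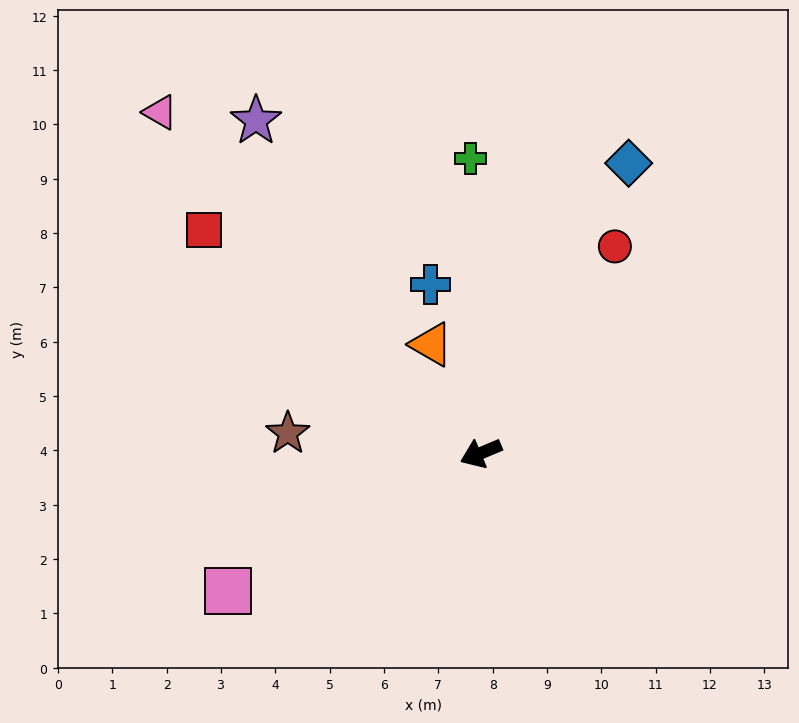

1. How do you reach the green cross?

turn right 111°, forward 5.4 m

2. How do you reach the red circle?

turn right 146°, forward 4.5 m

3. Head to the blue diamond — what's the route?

turn right 140°, forward 6.0 m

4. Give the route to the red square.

turn right 62°, forward 6.5 m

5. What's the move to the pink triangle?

turn right 70°, forward 8.6 m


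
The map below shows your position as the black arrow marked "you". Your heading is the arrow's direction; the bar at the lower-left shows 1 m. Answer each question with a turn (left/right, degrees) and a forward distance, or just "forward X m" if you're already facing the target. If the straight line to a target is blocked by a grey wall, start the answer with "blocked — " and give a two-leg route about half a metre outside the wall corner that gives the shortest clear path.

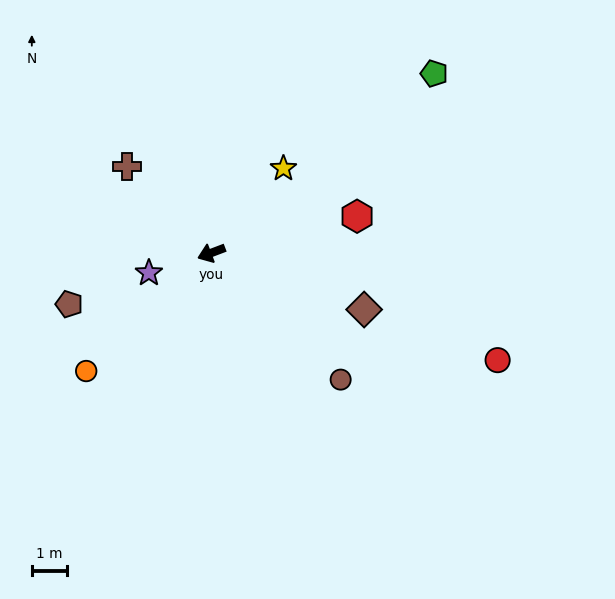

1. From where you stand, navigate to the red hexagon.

turn left 173°, forward 4.3 m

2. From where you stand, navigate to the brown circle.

turn left 115°, forward 5.2 m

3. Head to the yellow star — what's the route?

turn right 151°, forward 3.2 m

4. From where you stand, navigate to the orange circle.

turn left 23°, forward 5.0 m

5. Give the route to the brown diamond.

turn left 139°, forward 4.7 m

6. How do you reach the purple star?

turn right 3°, forward 1.9 m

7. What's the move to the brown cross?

turn right 67°, forward 3.5 m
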